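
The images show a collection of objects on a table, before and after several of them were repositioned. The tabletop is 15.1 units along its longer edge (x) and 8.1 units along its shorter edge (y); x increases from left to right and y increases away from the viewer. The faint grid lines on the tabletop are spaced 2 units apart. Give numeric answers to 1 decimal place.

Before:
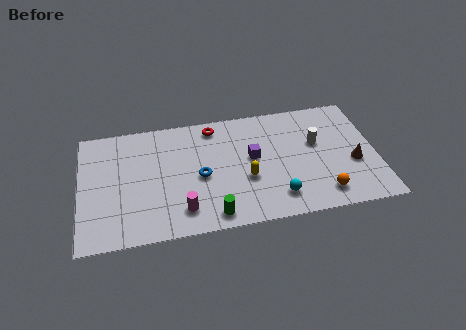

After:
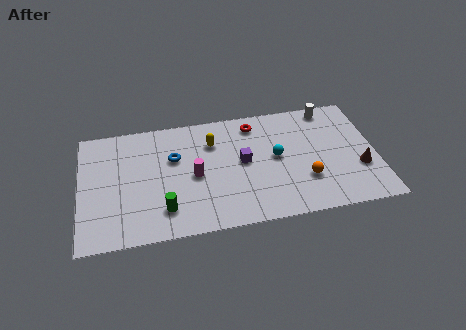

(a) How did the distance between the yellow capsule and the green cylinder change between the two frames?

+2.1

They were about 2.8 units apart before and 4.9 after — 2.1 units further apart.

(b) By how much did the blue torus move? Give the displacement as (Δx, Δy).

(-1.3, 1.5)

From the two frames, the blue torus sits at roughly (6.1, 3.7) before and (4.8, 5.2) after.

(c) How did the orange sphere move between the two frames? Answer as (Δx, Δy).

(-0.8, 1.1)

The orange sphere was at about (12.2, 1.4) and moved to about (11.4, 2.5).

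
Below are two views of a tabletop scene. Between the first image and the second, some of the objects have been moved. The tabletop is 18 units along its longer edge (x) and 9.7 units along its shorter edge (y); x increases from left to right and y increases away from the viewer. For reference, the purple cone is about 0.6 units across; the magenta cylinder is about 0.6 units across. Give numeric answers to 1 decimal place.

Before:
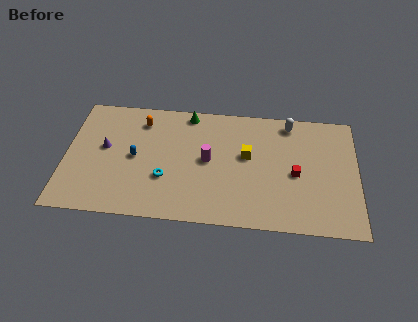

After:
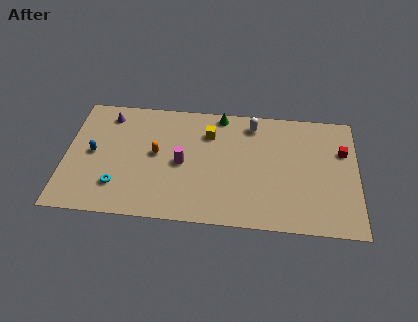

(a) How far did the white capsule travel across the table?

2.3

From (13.8, 8.5) to (11.5, 8.2), the white capsule covered √(2.3² + 0.3²) ≈ 2.3 units.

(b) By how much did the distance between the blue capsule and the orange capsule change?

+0.9

They were about 3.0 units apart before and 3.9 after — 0.9 units further apart.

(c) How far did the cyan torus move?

3.0

The cyan torus moved from about (6.2, 3.3) to (3.3, 2.4), a distance of √(2.9² + 0.9²) ≈ 3.0.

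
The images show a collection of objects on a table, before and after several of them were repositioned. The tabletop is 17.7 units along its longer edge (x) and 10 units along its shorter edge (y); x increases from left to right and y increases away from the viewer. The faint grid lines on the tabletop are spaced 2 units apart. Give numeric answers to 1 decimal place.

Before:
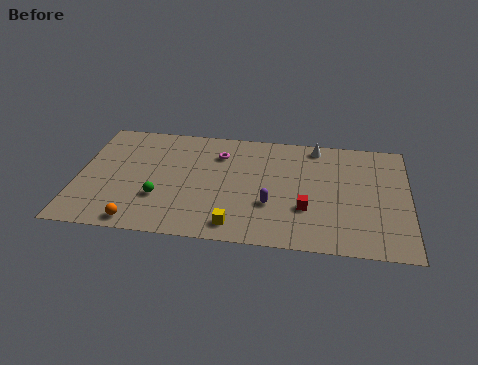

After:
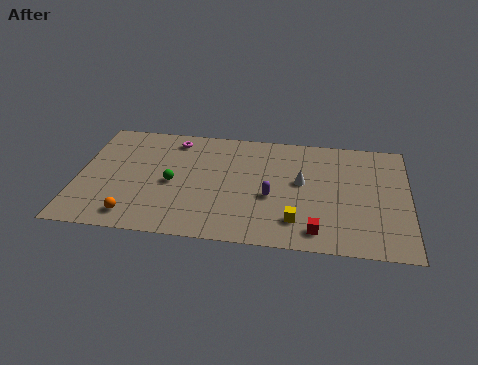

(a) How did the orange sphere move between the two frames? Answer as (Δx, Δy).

(-0.3, 0.5)

From the two frames, the orange sphere sits at roughly (3.5, 1.0) before and (3.2, 1.5) after.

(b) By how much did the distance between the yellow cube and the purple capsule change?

-0.3

They were about 2.7 units apart before and 2.4 after — 0.3 units closer together.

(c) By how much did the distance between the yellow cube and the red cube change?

-2.9

The distance was about 4.2 in the first image and 1.3 in the second, so they moved 2.9 units closer together.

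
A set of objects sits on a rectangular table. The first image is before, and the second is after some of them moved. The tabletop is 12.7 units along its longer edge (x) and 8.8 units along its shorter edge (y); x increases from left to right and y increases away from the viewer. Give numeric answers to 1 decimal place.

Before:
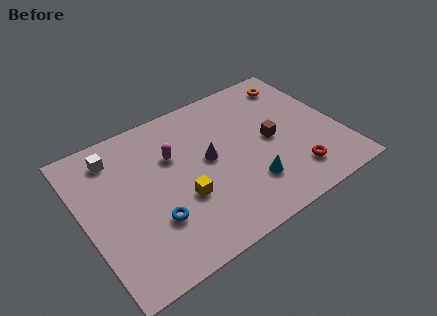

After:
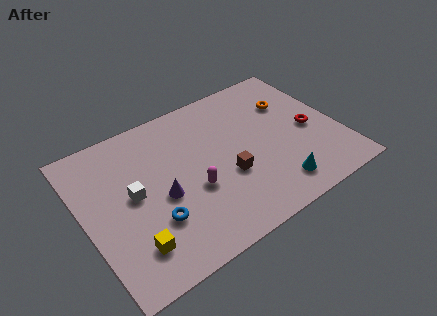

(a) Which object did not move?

the blue torus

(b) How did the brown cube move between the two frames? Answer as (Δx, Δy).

(-2.4, -1.0)

From the two frames, the brown cube sits at roughly (9.3, 4.3) before and (6.9, 3.3) after.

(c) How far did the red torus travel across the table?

2.6

From (10.0, 1.8) to (11.3, 4.0), the red torus covered √(1.3² + 2.2²) ≈ 2.6 units.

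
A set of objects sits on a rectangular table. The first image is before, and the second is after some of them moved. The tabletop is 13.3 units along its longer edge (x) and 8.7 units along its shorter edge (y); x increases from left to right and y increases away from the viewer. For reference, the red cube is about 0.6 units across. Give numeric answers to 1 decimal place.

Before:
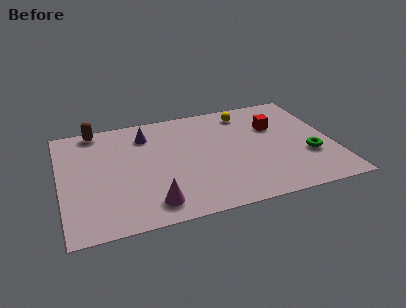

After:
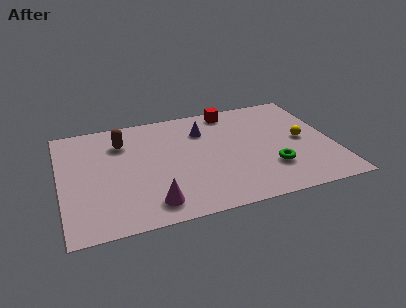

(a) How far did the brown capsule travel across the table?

1.8

The brown capsule moved from about (1.9, 7.9) to (3.1, 6.5), a distance of √(1.2² + 1.4²) ≈ 1.8.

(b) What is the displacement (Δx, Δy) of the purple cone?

(2.8, -0.4)

The purple cone started near (4.3, 6.8) and ended near (7.1, 6.4).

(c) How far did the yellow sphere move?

3.9

The yellow sphere moved from about (9.3, 7.3) to (11.8, 4.3), a distance of √(2.5² + 3.0²) ≈ 3.9.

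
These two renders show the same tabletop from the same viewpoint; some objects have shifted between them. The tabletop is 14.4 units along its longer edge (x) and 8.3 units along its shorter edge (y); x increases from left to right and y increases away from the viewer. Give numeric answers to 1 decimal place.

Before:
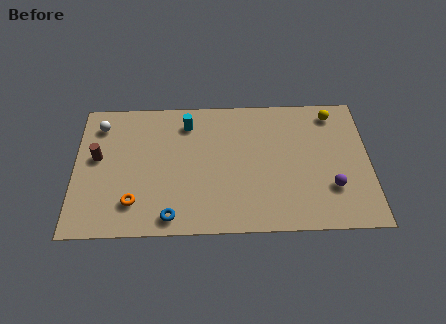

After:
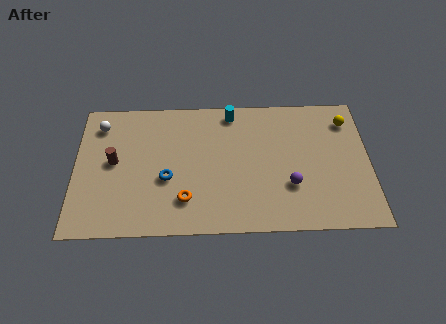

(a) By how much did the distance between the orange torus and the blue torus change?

-0.4

They were about 2.0 units apart before and 1.6 after — 0.4 units closer together.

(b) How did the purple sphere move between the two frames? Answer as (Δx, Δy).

(-2.0, 0.2)

The purple sphere started near (12.5, 2.5) and ended near (10.5, 2.7).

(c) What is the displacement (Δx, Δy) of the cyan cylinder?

(2.2, 0.6)

The cyan cylinder was at about (5.5, 6.7) and moved to about (7.7, 7.3).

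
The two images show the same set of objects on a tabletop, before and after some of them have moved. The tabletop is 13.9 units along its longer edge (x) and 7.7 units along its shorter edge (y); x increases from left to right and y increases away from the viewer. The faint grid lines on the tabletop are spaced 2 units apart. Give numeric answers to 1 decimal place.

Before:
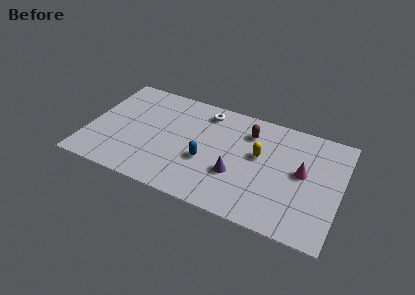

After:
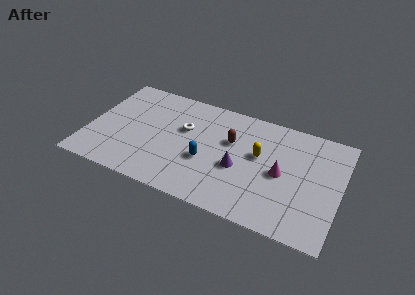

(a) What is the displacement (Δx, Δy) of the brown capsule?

(-0.9, -1.0)

The brown capsule started near (8.7, 5.9) and ended near (7.8, 4.9).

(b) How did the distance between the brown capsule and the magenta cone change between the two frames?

-0.4

The distance was about 3.5 in the first image and 3.1 in the second, so they moved 0.4 units closer together.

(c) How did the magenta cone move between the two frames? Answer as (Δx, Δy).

(-1.1, -0.5)

The magenta cone started near (11.8, 4.2) and ended near (10.7, 3.7).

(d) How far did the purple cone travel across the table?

0.5

The purple cone moved from about (8.3, 2.7) to (8.4, 3.2), a distance of √(0.1² + 0.5²) ≈ 0.5.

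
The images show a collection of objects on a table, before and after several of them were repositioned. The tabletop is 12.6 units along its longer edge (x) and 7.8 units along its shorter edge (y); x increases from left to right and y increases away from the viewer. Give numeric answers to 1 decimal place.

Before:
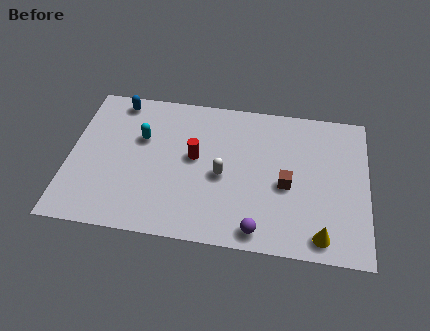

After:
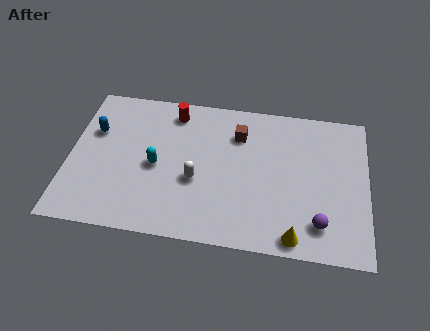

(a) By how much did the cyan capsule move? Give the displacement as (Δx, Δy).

(0.7, -1.4)

From the two frames, the cyan capsule sits at roughly (3.0, 5.0) before and (3.7, 3.6) after.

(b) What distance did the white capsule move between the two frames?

1.2

From (6.5, 3.5) to (5.4, 3.1), the white capsule covered √(1.1² + 0.4²) ≈ 1.2 units.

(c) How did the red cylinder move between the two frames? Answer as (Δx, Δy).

(-1.0, 2.3)

The red cylinder was at about (5.3, 4.3) and moved to about (4.3, 6.6).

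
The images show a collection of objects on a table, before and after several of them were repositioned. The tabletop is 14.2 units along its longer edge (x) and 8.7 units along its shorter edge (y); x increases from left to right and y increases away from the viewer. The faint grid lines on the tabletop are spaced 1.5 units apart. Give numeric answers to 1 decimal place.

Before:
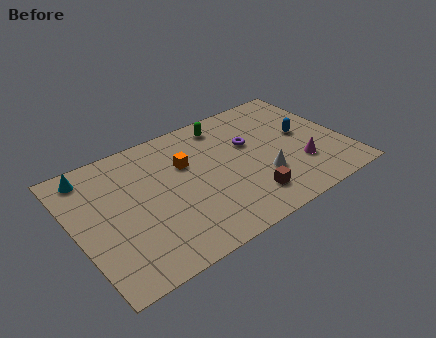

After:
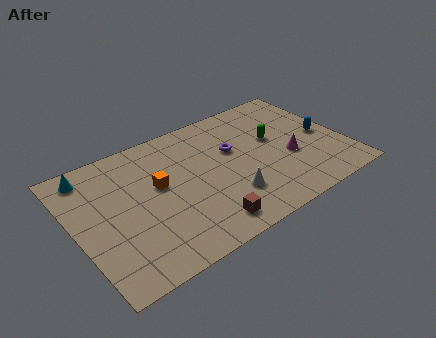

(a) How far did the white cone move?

1.9

The white cone was near (9.6, 2.8) before and (7.7, 2.4) after, so it travelled √(1.9² + 0.4²) ≈ 1.9 units.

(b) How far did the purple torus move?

0.9

The purple torus moved from about (9.4, 5.4) to (8.5, 5.4), a distance of √(0.9² + 0.0²) ≈ 0.9.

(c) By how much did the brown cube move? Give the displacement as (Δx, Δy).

(-2.4, -0.5)

The brown cube started near (8.6, 1.8) and ended near (6.2, 1.3).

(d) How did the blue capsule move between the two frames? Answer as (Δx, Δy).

(1.0, -0.6)

From the two frames, the blue capsule sits at roughly (12.2, 4.7) before and (13.2, 4.1) after.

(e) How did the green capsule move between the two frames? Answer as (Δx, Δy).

(2.3, -2.3)

From the two frames, the green capsule sits at roughly (8.4, 7.4) before and (10.7, 5.1) after.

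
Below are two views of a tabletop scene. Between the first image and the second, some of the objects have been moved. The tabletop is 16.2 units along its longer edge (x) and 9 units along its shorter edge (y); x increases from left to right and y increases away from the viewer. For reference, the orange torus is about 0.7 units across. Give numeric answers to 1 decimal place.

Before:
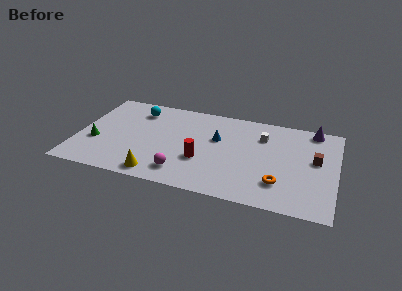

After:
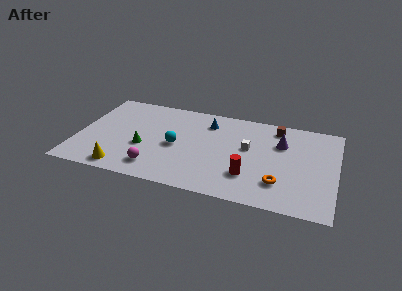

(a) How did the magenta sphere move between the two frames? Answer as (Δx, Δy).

(-1.7, 0.0)

From the two frames, the magenta sphere sits at roughly (6.8, 1.7) before and (5.1, 1.7) after.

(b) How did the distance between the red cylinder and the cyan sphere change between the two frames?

-0.9

The distance was about 5.9 in the first image and 5.0 in the second, so they moved 0.9 units closer together.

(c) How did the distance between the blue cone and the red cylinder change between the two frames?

+2.9

The distance was about 2.5 in the first image and 5.4 in the second, so they moved 2.9 units further apart.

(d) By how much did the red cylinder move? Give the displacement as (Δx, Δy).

(3.0, -0.7)

From the two frames, the red cylinder sits at roughly (7.9, 3.2) before and (10.9, 2.5) after.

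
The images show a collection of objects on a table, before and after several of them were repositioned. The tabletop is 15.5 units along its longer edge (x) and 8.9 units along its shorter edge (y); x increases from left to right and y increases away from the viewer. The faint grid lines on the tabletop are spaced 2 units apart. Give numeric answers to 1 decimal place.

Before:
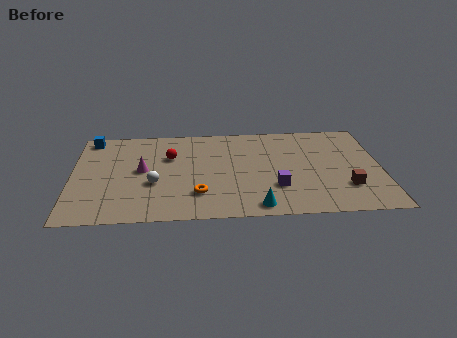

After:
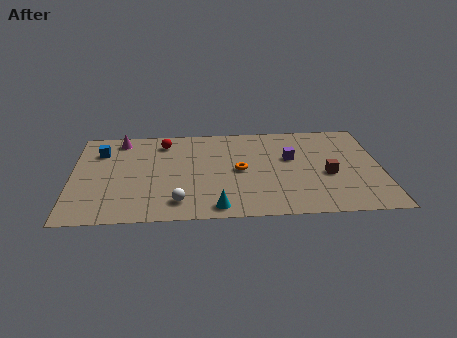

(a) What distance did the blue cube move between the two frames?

1.4

The blue cube moved from about (0.9, 7.9) to (1.4, 6.6), a distance of √(0.5² + 1.3²) ≈ 1.4.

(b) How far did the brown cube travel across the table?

1.5

The brown cube moved from about (13.7, 2.5) to (12.8, 3.7), a distance of √(0.9² + 1.2²) ≈ 1.5.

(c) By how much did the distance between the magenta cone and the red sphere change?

+0.4

They were about 1.8 units apart before and 2.2 after — 0.4 units further apart.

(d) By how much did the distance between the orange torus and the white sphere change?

+1.7

They were about 2.5 units apart before and 4.2 after — 1.7 units further apart.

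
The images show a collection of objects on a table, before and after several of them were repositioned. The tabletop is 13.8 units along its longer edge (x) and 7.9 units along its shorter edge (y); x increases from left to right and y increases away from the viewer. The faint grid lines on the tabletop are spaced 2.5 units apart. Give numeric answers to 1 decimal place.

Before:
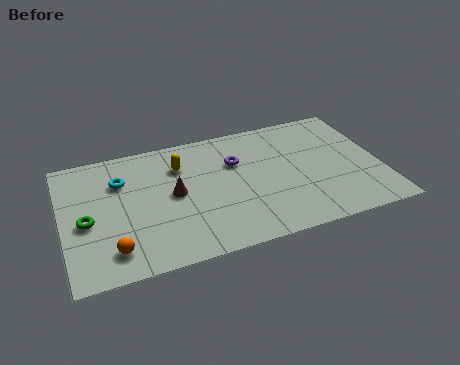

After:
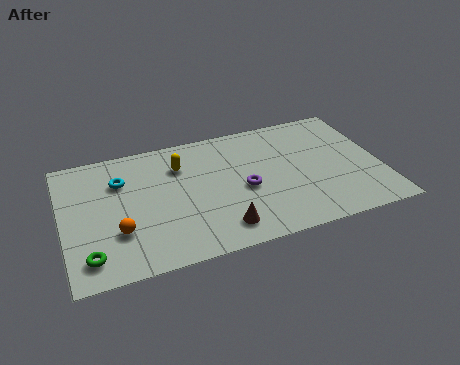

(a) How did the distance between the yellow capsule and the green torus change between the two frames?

+1.3

The distance was about 4.8 in the first image and 6.1 in the second, so they moved 1.3 units further apart.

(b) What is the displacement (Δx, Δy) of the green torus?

(0.0, -2.1)

From the two frames, the green torus sits at roughly (1.0, 3.5) before and (1.0, 1.4) after.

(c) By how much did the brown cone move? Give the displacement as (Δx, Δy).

(1.8, -2.7)

The brown cone started near (4.8, 4.1) and ended near (6.6, 1.4).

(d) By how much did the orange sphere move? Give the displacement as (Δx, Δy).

(0.3, 1.0)

The orange sphere was at about (2.0, 1.5) and moved to about (2.3, 2.5).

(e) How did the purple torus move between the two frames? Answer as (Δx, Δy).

(0.2, -1.8)

The purple torus started near (7.6, 5.3) and ended near (7.8, 3.5).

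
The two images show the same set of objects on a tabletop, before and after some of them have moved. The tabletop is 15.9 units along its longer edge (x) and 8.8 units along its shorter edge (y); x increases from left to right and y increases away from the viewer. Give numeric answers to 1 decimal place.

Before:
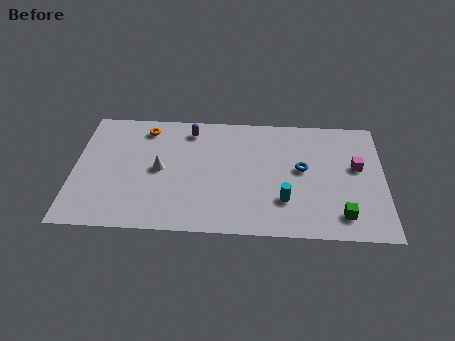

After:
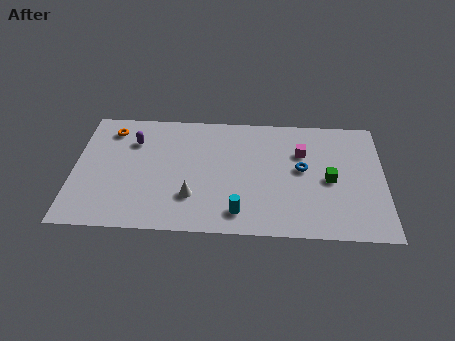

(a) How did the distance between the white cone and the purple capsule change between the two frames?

+1.6

They were about 3.4 units apart before and 5.0 after — 1.6 units further apart.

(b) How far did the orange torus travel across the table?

1.8

The orange torus was near (3.6, 7.4) before and (1.8, 7.2) after, so it travelled √(1.8² + 0.2²) ≈ 1.8 units.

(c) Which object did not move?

the blue torus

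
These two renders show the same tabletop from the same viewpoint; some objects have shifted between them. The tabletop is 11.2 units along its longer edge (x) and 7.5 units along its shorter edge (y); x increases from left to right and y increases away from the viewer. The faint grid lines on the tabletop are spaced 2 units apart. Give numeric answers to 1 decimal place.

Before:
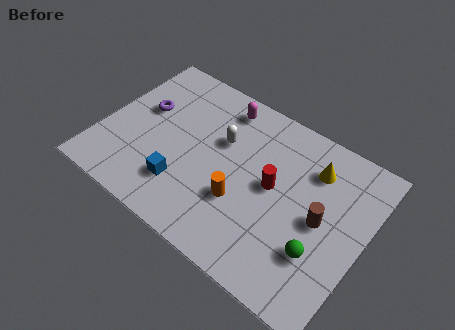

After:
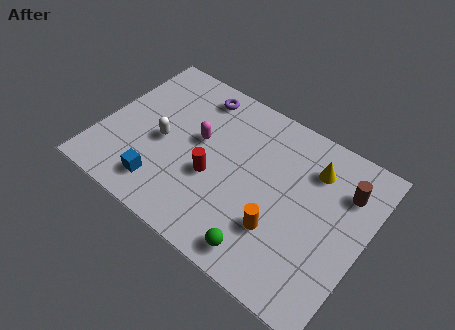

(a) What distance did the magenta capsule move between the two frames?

2.2

From (4.6, 6.4) to (4.0, 4.3), the magenta capsule covered √(0.6² + 2.1²) ≈ 2.2 units.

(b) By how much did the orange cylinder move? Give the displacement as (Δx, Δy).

(1.7, -0.3)

The orange cylinder started near (6.2, 2.6) and ended near (7.9, 2.3).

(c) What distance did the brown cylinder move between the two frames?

1.9

From (9.4, 3.7) to (10.1, 5.5), the brown cylinder covered √(0.7² + 1.8²) ≈ 1.9 units.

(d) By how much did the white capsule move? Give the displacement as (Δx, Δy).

(-2.3, -1.4)

The white capsule started near (4.9, 4.8) and ended near (2.6, 3.4).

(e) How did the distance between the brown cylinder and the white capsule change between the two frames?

+3.2

The distance was about 4.6 in the first image and 7.8 in the second, so they moved 3.2 units further apart.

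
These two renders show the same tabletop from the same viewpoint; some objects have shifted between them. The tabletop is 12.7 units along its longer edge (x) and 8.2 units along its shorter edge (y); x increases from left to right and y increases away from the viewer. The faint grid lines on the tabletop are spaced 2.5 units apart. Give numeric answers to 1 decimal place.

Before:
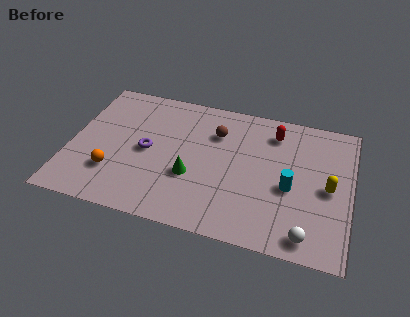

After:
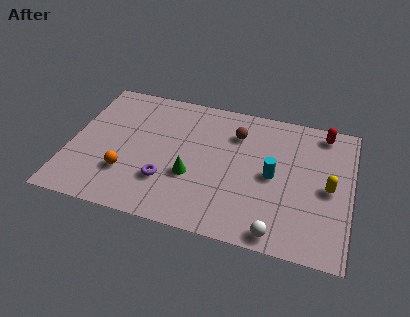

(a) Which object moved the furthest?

the red capsule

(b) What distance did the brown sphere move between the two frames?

0.9

The brown sphere was near (6.5, 5.9) before and (7.4, 6.1) after, so it travelled √(0.9² + 0.2²) ≈ 0.9 units.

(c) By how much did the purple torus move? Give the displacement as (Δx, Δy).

(1.0, -1.6)

From the two frames, the purple torus sits at roughly (3.5, 4.0) before and (4.5, 2.4) after.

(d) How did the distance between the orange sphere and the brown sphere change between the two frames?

+0.3

Before: roughly 5.7 units apart; after: 6.0. That's 0.3 units further apart.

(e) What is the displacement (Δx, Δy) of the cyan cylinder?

(-0.8, 0.5)

The cyan cylinder was at about (10.0, 3.5) and moved to about (9.2, 4.0).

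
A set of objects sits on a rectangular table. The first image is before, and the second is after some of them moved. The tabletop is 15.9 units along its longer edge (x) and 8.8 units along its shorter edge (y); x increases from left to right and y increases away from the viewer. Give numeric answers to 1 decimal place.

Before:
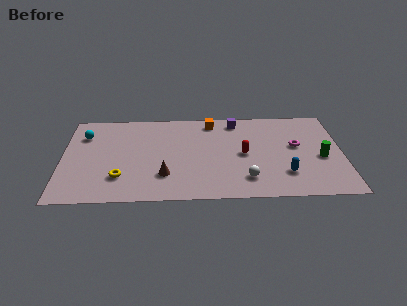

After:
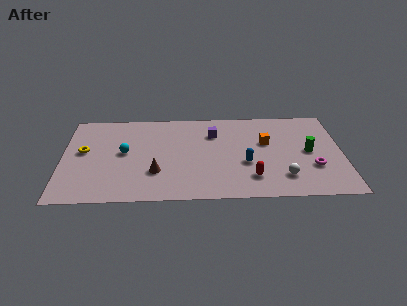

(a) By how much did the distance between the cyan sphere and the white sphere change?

-0.9

The distance was about 10.3 in the first image and 9.4 in the second, so they moved 0.9 units closer together.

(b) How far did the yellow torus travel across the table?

3.3

The yellow torus was near (3.3, 2.3) before and (1.2, 4.9) after, so it travelled √(2.1² + 2.6²) ≈ 3.3 units.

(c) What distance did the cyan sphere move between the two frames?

2.9

From (1.2, 6.5) to (3.5, 4.7), the cyan sphere covered √(2.3² + 1.8²) ≈ 2.9 units.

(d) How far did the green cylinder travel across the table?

0.9

The green cylinder moved from about (14.7, 3.8) to (14.0, 4.4), a distance of √(0.7² + 0.6²) ≈ 0.9.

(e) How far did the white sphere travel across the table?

2.1

The white sphere was near (10.4, 1.9) before and (12.5, 2.0) after, so it travelled √(2.1² + 0.1²) ≈ 2.1 units.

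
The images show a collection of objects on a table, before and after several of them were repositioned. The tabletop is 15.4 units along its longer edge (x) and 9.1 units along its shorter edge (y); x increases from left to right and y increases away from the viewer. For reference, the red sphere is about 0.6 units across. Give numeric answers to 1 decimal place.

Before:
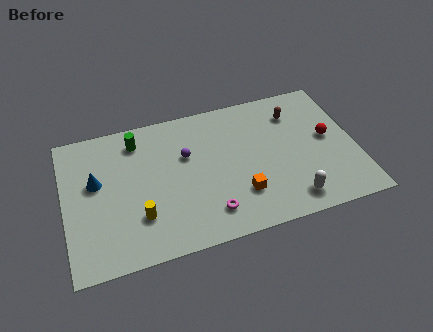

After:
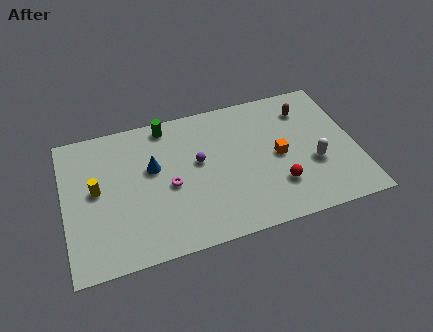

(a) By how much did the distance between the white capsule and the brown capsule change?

-1.9

Before: roughly 5.6 units apart; after: 3.7. That's 1.9 units closer together.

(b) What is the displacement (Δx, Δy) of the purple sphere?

(0.6, -0.6)

The purple sphere started near (6.5, 5.8) and ended near (7.1, 5.2).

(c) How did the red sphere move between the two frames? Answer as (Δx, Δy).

(-2.9, -2.4)

The red sphere started near (14.0, 4.9) and ended near (11.1, 2.5).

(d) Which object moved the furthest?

the red sphere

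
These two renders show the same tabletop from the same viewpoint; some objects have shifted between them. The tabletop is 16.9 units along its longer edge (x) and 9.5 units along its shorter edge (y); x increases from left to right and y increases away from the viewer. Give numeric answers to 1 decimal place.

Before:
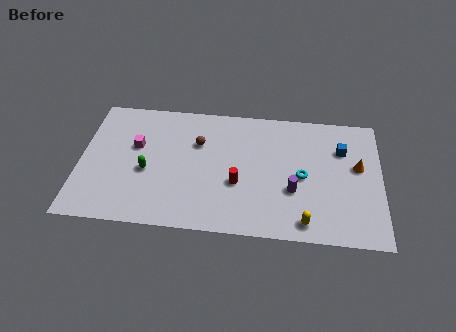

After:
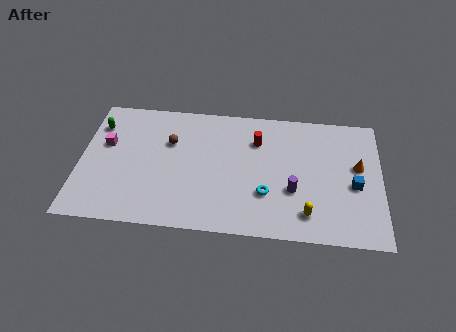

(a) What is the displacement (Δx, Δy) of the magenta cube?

(-1.7, 0.0)

The magenta cube was at about (3.1, 5.8) and moved to about (1.4, 5.8).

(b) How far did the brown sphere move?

1.6

The brown sphere moved from about (6.6, 6.4) to (5.0, 6.3), a distance of √(1.6² + 0.1²) ≈ 1.6.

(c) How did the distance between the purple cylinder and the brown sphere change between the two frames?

+1.4

The distance was about 6.2 in the first image and 7.6 in the second, so they moved 1.4 units further apart.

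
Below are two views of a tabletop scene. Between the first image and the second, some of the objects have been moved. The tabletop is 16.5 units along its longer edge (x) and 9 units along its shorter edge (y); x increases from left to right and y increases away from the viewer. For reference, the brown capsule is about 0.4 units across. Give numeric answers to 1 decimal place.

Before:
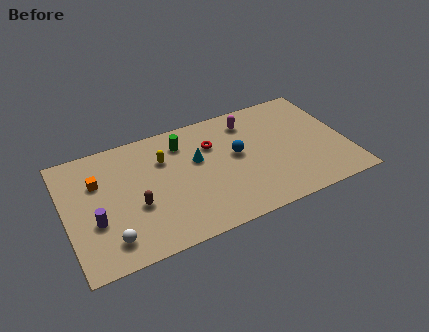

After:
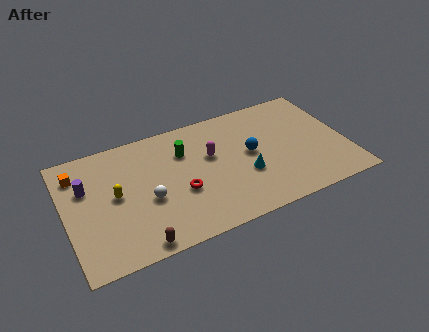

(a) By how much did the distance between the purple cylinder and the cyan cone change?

+2.9

The distance was about 6.6 in the first image and 9.5 in the second, so they moved 2.9 units further apart.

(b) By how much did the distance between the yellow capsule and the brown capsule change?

+0.6

They were about 3.4 units apart before and 4.0 after — 0.6 units further apart.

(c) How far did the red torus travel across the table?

3.6

The red torus was near (8.8, 6.3) before and (6.6, 3.5) after, so it travelled √(2.2² + 2.8²) ≈ 3.6 units.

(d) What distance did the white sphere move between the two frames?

3.1

The white sphere was near (2.3, 1.7) before and (4.7, 3.7) after, so it travelled √(2.4² + 2.0²) ≈ 3.1 units.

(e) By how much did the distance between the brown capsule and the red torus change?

-1.7

Before: roughly 5.6 units apart; after: 3.9. That's 1.7 units closer together.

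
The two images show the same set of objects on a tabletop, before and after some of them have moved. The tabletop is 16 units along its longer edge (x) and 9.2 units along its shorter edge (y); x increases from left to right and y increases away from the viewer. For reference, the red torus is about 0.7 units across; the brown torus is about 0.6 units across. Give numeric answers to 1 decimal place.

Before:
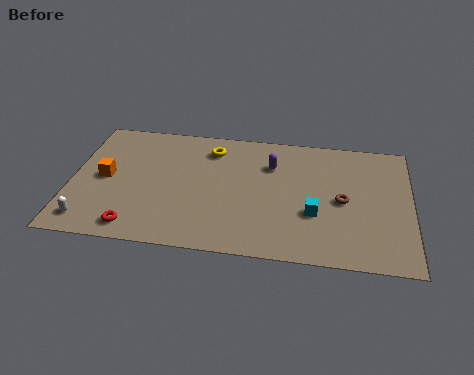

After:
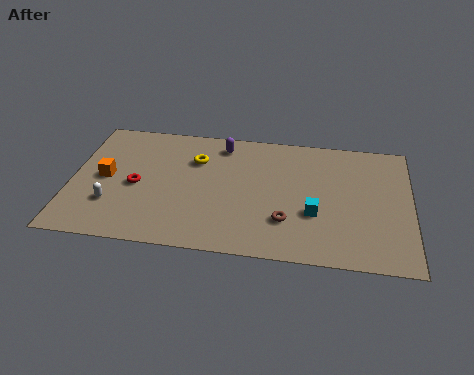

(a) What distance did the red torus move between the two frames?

3.0

The red torus moved from about (3.2, 1.2) to (3.1, 4.2), a distance of √(0.1² + 3.0²) ≈ 3.0.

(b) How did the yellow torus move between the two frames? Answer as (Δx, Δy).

(-0.7, -0.9)

The yellow torus was at about (6.5, 7.4) and moved to about (5.8, 6.5).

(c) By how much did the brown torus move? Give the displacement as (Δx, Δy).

(-2.6, -1.8)

The brown torus started near (12.8, 4.4) and ended near (10.2, 2.6).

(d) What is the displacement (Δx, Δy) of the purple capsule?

(-2.4, 1.2)

From the two frames, the purple capsule sits at roughly (9.4, 6.6) before and (7.0, 7.8) after.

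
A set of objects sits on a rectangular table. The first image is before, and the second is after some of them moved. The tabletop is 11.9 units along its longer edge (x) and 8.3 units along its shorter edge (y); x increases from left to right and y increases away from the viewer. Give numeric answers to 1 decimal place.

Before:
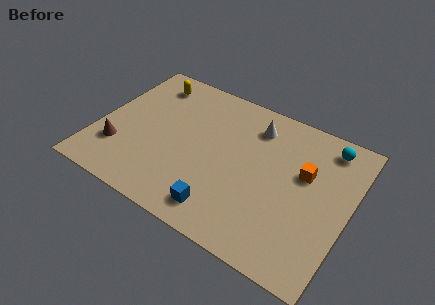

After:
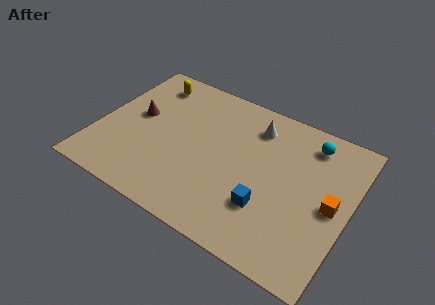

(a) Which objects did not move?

the white cone and the yellow capsule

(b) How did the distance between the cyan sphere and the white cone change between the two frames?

-0.8

The distance was about 3.4 in the first image and 2.6 in the second, so they moved 0.8 units closer together.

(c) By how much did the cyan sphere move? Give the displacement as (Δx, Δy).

(-0.8, -0.2)

From the two frames, the cyan sphere sits at roughly (10.5, 7.1) before and (9.7, 6.9) after.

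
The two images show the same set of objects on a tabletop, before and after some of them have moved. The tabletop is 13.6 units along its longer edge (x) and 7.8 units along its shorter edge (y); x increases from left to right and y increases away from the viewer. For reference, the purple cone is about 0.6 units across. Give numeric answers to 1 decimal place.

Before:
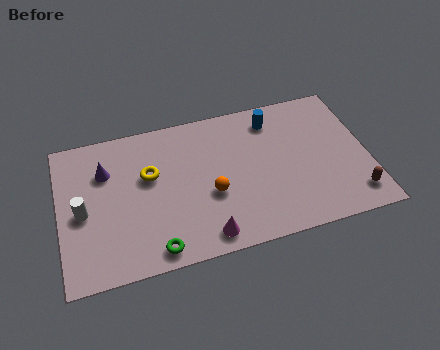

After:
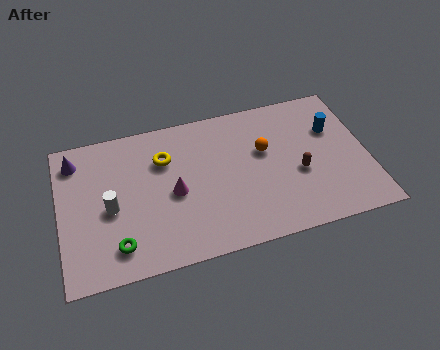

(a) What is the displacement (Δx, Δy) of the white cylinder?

(1.2, -0.1)

The white cylinder was at about (1.0, 3.6) and moved to about (2.2, 3.5).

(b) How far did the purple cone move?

1.6

From (2.1, 5.5) to (0.8, 6.4), the purple cone covered √(1.3² + 0.9²) ≈ 1.6 units.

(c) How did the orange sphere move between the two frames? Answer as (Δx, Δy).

(2.5, 1.7)

From the two frames, the orange sphere sits at roughly (6.6, 3.1) before and (9.1, 4.8) after.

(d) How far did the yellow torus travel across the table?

1.0

The yellow torus was near (4.0, 4.8) before and (4.7, 5.5) after, so it travelled √(0.7² + 0.7²) ≈ 1.0 units.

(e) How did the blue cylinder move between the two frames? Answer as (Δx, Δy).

(2.6, -1.2)

From the two frames, the blue cylinder sits at roughly (9.6, 6.4) before and (12.2, 5.2) after.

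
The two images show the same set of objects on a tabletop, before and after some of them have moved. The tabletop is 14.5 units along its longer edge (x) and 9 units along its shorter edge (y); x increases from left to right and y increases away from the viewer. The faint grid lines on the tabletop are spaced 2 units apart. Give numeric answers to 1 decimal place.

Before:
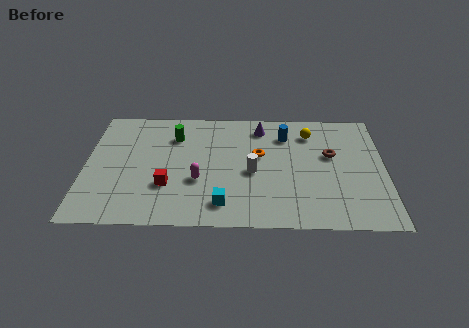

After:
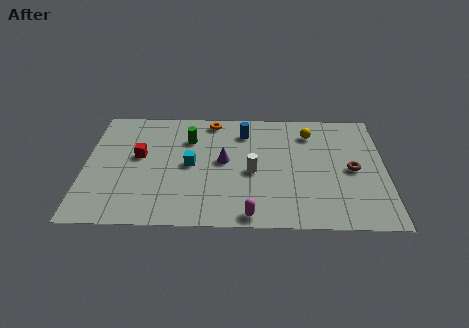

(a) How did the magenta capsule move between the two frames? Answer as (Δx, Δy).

(2.5, -2.5)

The magenta capsule was at about (5.5, 3.3) and moved to about (8.0, 0.8).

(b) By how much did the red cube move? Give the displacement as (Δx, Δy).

(-1.4, 2.2)

From the two frames, the red cube sits at roughly (4.0, 2.9) before and (2.6, 5.1) after.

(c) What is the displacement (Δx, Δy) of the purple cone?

(-1.8, -2.7)

From the two frames, the purple cone sits at roughly (8.5, 7.5) before and (6.7, 4.8) after.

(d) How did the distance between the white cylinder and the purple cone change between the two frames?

-1.9

The distance was about 3.5 in the first image and 1.6 in the second, so they moved 1.9 units closer together.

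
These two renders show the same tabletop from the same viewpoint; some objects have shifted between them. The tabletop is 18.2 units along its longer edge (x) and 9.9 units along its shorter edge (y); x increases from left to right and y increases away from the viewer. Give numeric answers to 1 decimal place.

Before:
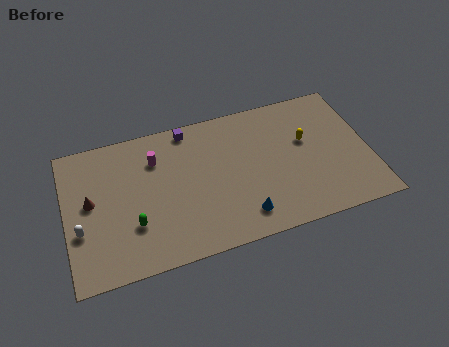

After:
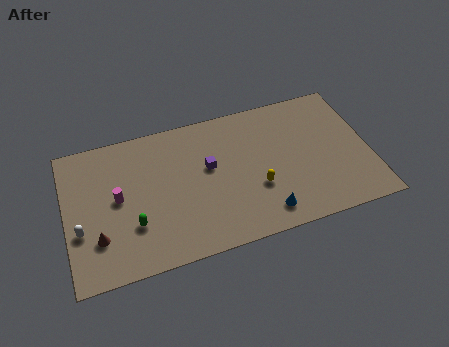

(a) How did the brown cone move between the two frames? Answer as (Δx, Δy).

(0.3, -2.6)

The brown cone started near (1.5, 5.4) and ended near (1.8, 2.8).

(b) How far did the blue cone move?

1.3

From (10.3, 1.8) to (11.6, 1.6), the blue cone covered √(1.3² + 0.2²) ≈ 1.3 units.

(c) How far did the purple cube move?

3.3

The purple cube moved from about (7.6, 8.9) to (8.6, 5.8), a distance of √(1.0² + 3.1²) ≈ 3.3.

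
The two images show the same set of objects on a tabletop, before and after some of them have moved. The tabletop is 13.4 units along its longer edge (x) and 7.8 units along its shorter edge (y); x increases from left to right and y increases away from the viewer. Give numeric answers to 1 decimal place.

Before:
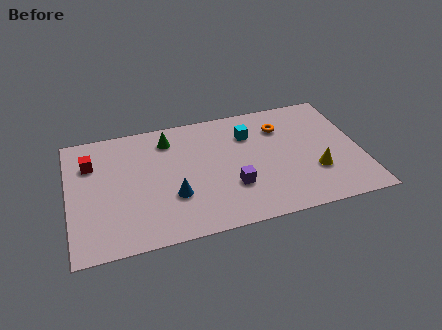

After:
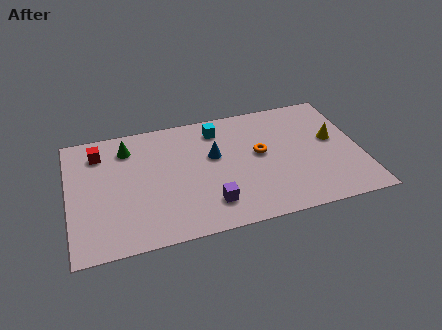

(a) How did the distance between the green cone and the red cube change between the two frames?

-2.4

They were about 3.7 units apart before and 1.3 after — 2.4 units closer together.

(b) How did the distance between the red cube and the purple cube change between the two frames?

-0.4

Before: roughly 7.0 units apart; after: 6.6. That's 0.4 units closer together.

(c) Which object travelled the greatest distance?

the blue cone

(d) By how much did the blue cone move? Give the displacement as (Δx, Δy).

(2.0, 2.1)

From the two frames, the blue cone sits at roughly (4.7, 2.6) before and (6.7, 4.7) after.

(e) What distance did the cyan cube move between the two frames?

1.6

The cyan cube moved from about (8.4, 5.7) to (7.0, 6.4), a distance of √(1.4² + 0.7²) ≈ 1.6.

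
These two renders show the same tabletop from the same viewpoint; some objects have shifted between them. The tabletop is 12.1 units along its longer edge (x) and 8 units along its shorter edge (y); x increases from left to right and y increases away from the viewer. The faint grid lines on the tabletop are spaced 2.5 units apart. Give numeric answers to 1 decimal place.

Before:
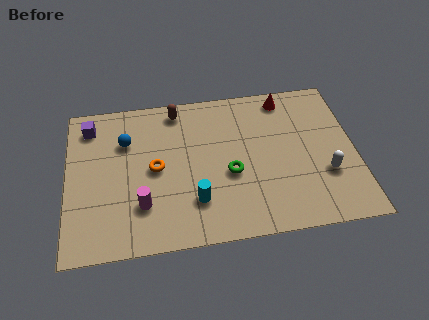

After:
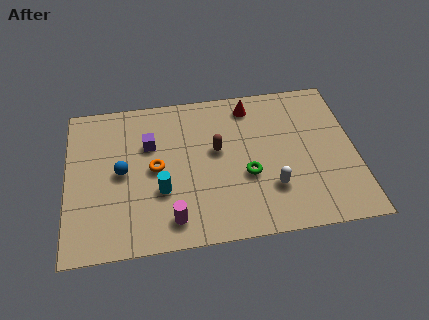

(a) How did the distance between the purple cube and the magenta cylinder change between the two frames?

-0.8

The distance was about 4.9 in the first image and 4.1 in the second, so they moved 0.8 units closer together.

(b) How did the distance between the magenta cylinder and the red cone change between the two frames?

-1.3

They were about 7.8 units apart before and 6.5 after — 1.3 units closer together.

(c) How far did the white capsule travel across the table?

2.3

From (10.8, 2.7) to (8.5, 2.3), the white capsule covered √(2.3² + 0.4²) ≈ 2.3 units.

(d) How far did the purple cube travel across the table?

2.8

The purple cube was near (1.0, 6.6) before and (3.5, 5.3) after, so it travelled √(2.5² + 1.3²) ≈ 2.8 units.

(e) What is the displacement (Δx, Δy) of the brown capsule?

(1.6, -2.4)

The brown capsule was at about (4.7, 7.0) and moved to about (6.3, 4.6).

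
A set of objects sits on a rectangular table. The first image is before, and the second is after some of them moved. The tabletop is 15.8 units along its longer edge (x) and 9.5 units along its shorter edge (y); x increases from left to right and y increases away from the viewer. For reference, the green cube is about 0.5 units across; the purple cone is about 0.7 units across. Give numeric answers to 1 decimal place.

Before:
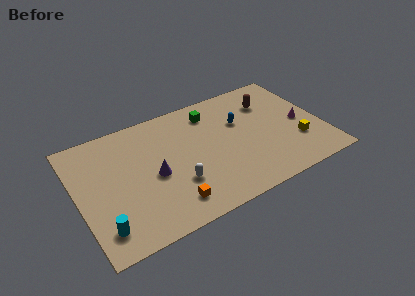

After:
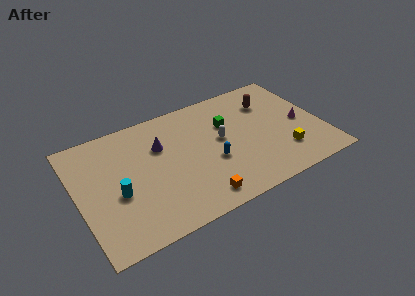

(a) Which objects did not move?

the magenta cone and the brown capsule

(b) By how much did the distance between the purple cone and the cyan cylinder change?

-0.4

The distance was about 4.4 in the first image and 4.0 in the second, so they moved 0.4 units closer together.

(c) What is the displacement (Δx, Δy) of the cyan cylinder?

(1.2, 2.1)

The cyan cylinder started near (1.2, 1.8) and ended near (2.4, 3.9).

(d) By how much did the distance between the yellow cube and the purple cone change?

-0.8

Before: roughly 9.3 units apart; after: 8.5. That's 0.8 units closer together.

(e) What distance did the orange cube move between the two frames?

1.7

The orange cube was near (5.5, 1.7) before and (7.2, 1.3) after, so it travelled √(1.7² + 0.4²) ≈ 1.7 units.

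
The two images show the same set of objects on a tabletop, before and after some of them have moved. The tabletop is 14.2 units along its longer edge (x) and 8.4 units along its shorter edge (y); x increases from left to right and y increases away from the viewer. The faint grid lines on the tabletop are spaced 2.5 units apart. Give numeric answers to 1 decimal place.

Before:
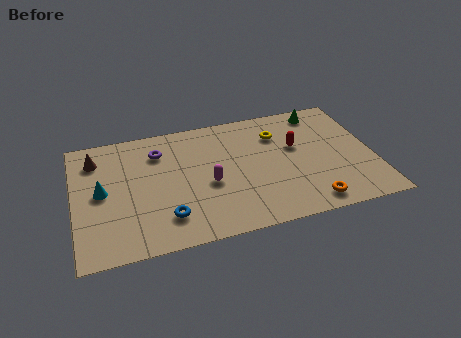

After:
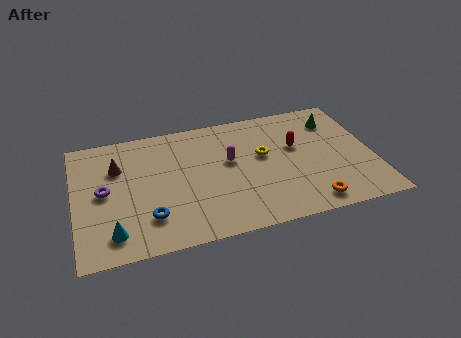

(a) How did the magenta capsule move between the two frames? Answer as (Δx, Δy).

(1.1, 1.3)

The magenta capsule was at about (6.3, 3.6) and moved to about (7.4, 4.9).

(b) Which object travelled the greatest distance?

the purple torus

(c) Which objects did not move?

the red capsule and the orange torus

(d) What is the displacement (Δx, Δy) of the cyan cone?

(0.4, -2.8)

The cyan cone started near (1.3, 4.3) and ended near (1.7, 1.5).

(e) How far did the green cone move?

1.0

From (12.0, 7.3) to (12.6, 6.5), the green cone covered √(0.6² + 0.8²) ≈ 1.0 units.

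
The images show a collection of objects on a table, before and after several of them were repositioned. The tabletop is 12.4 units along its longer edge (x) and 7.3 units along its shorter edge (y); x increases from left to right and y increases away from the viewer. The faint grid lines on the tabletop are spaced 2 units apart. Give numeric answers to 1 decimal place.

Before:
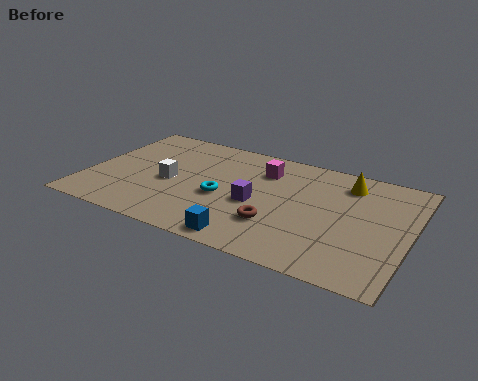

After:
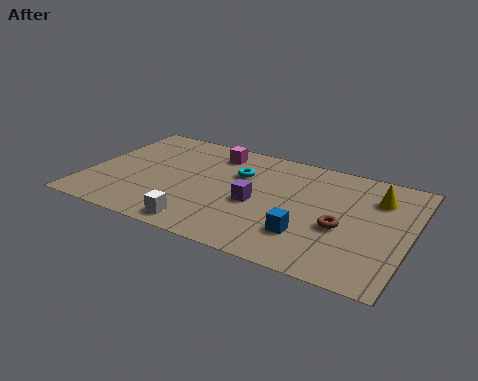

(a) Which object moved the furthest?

the white cube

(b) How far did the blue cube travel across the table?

2.4

The blue cube moved from about (6.6, 0.8) to (8.7, 2.0), a distance of √(2.1² + 1.2²) ≈ 2.4.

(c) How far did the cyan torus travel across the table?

1.8

The cyan torus was near (5.3, 3.1) before and (5.7, 4.9) after, so it travelled √(0.4² + 1.8²) ≈ 1.8 units.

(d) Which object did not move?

the purple cube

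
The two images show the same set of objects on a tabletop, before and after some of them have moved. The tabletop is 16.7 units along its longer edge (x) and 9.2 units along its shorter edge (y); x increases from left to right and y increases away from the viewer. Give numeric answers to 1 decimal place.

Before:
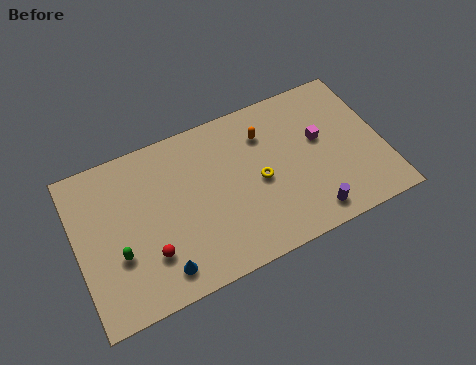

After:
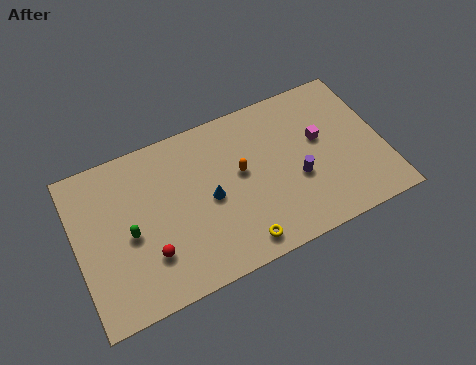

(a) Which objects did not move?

the red sphere and the magenta cube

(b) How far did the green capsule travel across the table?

1.1

The green capsule was near (2.1, 3.3) before and (2.8, 4.2) after, so it travelled √(0.7² + 0.9²) ≈ 1.1 units.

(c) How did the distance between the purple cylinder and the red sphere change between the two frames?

-0.4

They were about 8.7 units apart before and 8.3 after — 0.4 units closer together.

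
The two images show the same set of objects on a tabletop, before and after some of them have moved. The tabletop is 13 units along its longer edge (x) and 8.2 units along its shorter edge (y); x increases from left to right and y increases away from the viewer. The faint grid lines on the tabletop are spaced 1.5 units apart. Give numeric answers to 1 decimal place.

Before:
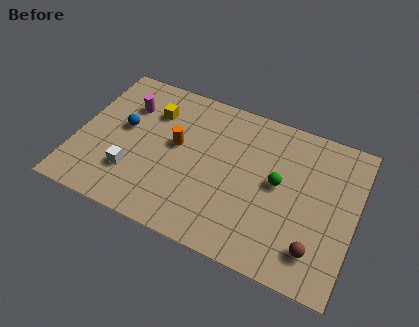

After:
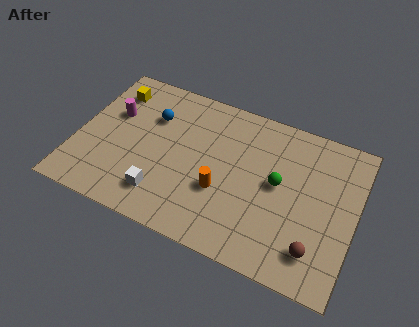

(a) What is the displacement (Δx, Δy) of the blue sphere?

(1.2, 1.1)

From the two frames, the blue sphere sits at roughly (2.1, 4.6) before and (3.3, 5.7) after.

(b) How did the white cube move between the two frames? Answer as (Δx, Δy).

(1.5, -0.6)

From the two frames, the white cube sits at roughly (2.8, 2.3) before and (4.3, 1.7) after.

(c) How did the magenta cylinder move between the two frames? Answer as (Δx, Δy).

(-0.6, -0.7)

The magenta cylinder started near (2.1, 5.9) and ended near (1.5, 5.2).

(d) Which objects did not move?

the green sphere and the brown sphere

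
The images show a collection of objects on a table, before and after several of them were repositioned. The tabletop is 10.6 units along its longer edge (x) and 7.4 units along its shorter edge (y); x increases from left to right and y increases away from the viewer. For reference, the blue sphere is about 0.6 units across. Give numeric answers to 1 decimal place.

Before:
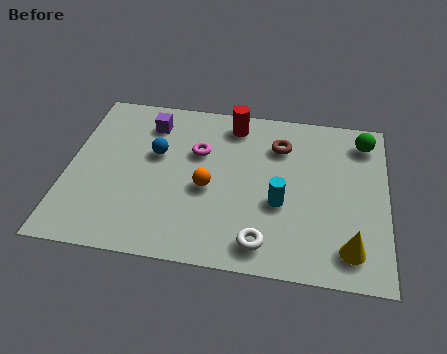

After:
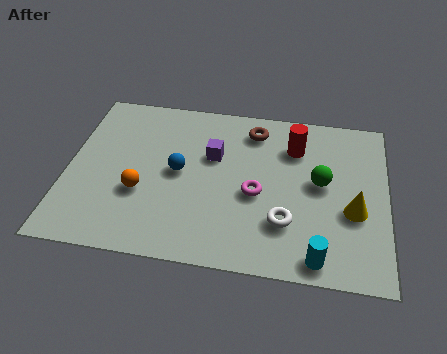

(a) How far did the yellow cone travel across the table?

1.6

The yellow cone moved from about (9.4, 1.3) to (9.5, 2.9), a distance of √(0.1² + 1.6²) ≈ 1.6.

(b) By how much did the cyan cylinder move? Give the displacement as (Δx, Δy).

(1.3, -2.1)

From the two frames, the cyan cylinder sits at roughly (7.1, 2.9) before and (8.4, 0.8) after.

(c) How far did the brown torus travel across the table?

1.1

From (7.0, 5.5) to (6.1, 6.1), the brown torus covered √(0.9² + 0.6²) ≈ 1.1 units.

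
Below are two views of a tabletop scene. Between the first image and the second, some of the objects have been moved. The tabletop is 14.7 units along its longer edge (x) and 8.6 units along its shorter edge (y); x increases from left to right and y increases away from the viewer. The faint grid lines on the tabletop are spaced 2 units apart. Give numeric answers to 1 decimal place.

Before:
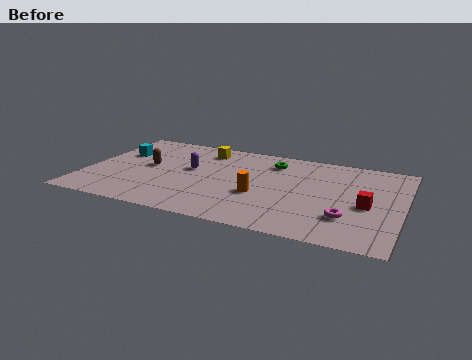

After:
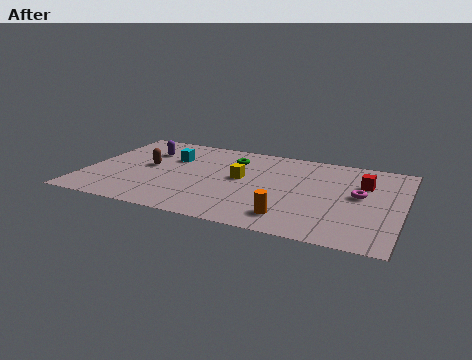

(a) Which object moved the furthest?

the yellow cube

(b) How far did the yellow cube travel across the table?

3.1

The yellow cube was near (5.2, 7.1) before and (7.2, 4.7) after, so it travelled √(2.0² + 2.4²) ≈ 3.1 units.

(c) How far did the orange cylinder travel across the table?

2.3

The orange cylinder moved from about (8.2, 3.3) to (9.8, 1.6), a distance of √(1.6² + 1.7²) ≈ 2.3.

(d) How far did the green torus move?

1.9

The green torus moved from about (8.5, 6.8) to (6.6, 6.5), a distance of √(1.9² + 0.3²) ≈ 1.9.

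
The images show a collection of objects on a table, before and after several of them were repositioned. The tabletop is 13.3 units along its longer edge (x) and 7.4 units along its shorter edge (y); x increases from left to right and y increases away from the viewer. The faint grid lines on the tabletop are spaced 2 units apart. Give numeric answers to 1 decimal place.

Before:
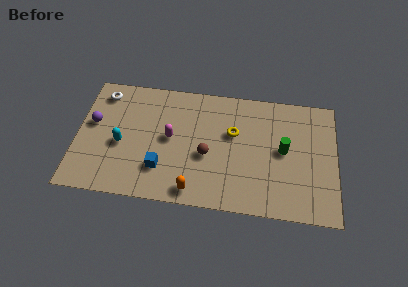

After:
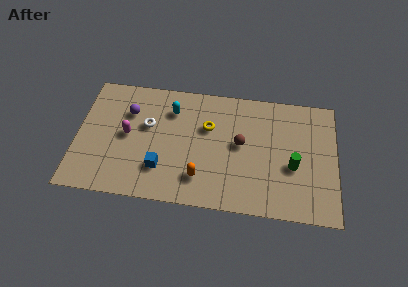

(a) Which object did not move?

the blue cube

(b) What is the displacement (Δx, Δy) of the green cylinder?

(0.5, -0.9)

The green cylinder started near (10.6, 3.9) and ended near (11.1, 3.0).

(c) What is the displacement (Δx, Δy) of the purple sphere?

(1.8, 0.9)

The purple sphere started near (0.8, 4.3) and ended near (2.6, 5.2).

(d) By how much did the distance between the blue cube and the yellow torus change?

-0.8

They were about 4.4 units apart before and 3.6 after — 0.8 units closer together.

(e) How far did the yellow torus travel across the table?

1.3

The yellow torus moved from about (8.0, 4.6) to (6.7, 4.8), a distance of √(1.3² + 0.2²) ≈ 1.3.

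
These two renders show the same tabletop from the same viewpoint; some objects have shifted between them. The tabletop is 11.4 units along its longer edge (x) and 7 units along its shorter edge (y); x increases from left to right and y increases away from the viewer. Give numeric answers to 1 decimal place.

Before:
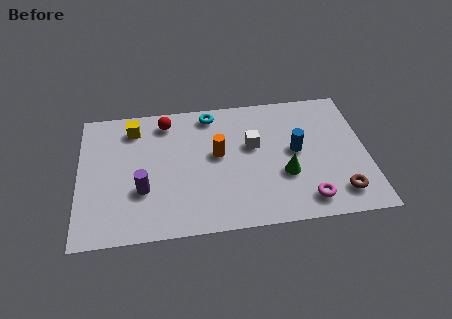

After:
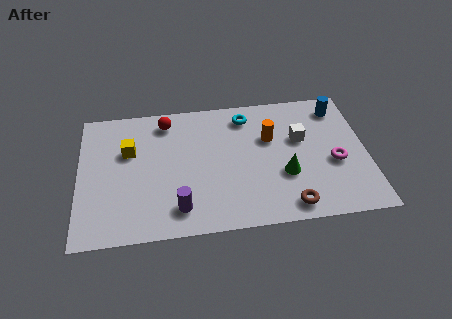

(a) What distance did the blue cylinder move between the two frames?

2.8

The blue cylinder moved from about (8.6, 3.7) to (10.4, 5.8), a distance of √(1.8² + 2.1²) ≈ 2.8.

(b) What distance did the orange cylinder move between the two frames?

2.2

The orange cylinder was near (5.5, 3.9) before and (7.6, 4.5) after, so it travelled √(2.1² + 0.6²) ≈ 2.2 units.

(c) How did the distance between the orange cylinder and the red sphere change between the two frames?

+1.5

They were about 2.8 units apart before and 4.3 after — 1.5 units further apart.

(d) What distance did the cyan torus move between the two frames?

1.4

The cyan torus moved from about (5.3, 6.1) to (6.7, 5.8), a distance of √(1.4² + 0.3²) ≈ 1.4.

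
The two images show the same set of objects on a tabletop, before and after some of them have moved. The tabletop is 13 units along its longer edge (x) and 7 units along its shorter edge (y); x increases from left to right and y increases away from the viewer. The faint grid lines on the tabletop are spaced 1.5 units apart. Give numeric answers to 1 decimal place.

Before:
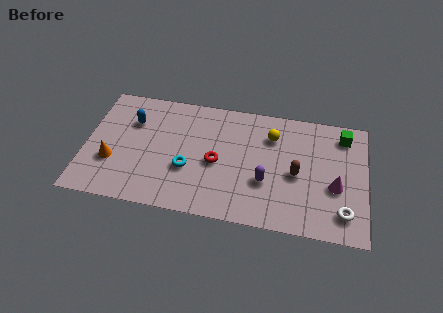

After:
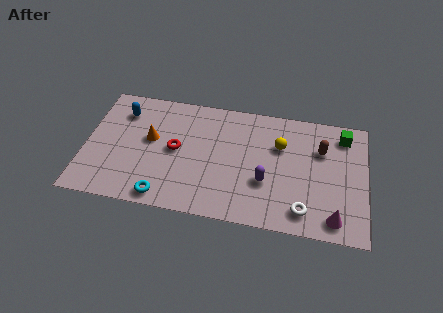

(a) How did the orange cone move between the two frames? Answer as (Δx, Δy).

(1.7, 1.6)

From the two frames, the orange cone sits at roughly (1.3, 2.4) before and (3.0, 4.0) after.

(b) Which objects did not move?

the green cube and the purple capsule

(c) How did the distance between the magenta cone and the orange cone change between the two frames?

-1.2

The distance was about 10.3 in the first image and 9.1 in the second, so they moved 1.2 units closer together.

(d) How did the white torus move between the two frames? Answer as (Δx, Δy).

(-1.8, -0.2)

The white torus started near (12.0, 1.4) and ended near (10.2, 1.2).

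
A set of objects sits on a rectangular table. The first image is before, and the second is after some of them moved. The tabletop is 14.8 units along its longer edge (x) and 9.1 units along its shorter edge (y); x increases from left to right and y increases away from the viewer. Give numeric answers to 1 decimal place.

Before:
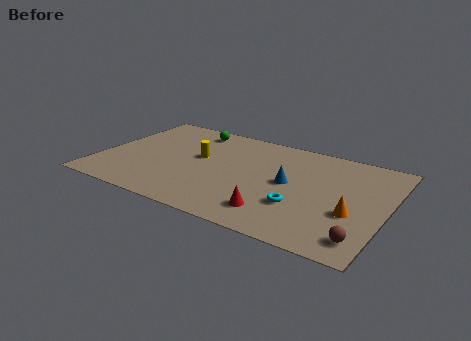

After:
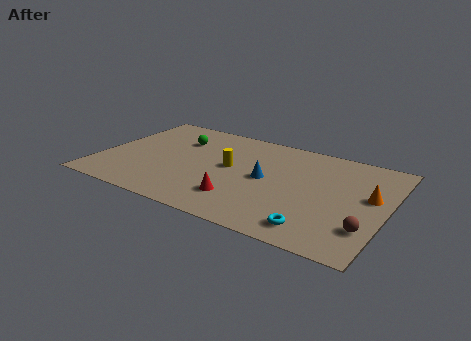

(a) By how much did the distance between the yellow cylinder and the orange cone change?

-1.2

The distance was about 8.4 in the first image and 7.2 in the second, so they moved 1.2 units closer together.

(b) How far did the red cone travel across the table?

1.9

From (9.5, 1.8) to (7.6, 2.2), the red cone covered √(1.9² + 0.4²) ≈ 1.9 units.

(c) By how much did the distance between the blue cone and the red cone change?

-0.3

The distance was about 2.9 in the first image and 2.6 in the second, so they moved 0.3 units closer together.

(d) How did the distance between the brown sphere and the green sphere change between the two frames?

-0.5

They were about 11.6 units apart before and 11.1 after — 0.5 units closer together.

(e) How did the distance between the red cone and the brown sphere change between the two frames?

+2.0

They were about 4.4 units apart before and 6.4 after — 2.0 units further apart.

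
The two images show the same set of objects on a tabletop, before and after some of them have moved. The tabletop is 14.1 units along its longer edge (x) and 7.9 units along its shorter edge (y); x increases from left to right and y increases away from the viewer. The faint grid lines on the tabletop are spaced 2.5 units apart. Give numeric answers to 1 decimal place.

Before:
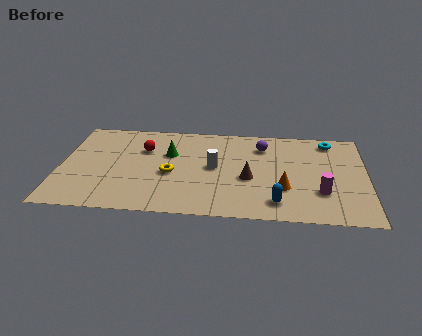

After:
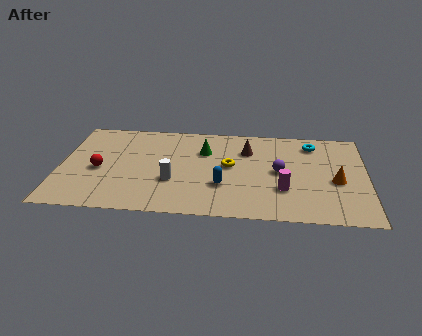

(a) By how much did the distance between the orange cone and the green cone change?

+0.6

Before: roughly 5.9 units apart; after: 6.5. That's 0.6 units further apart.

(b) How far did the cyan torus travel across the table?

0.9

The cyan torus moved from about (12.4, 6.8) to (11.6, 6.5), a distance of √(0.8² + 0.3²) ≈ 0.9.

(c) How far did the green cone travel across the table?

1.6

The green cone was near (5.0, 5.1) before and (6.6, 5.5) after, so it travelled √(1.6² + 0.4²) ≈ 1.6 units.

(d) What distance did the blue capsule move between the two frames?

2.8

From (10.0, 1.4) to (7.5, 2.6), the blue capsule covered √(2.5² + 1.2²) ≈ 2.8 units.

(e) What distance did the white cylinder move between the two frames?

2.3

The white cylinder moved from about (7.1, 4.1) to (5.2, 2.8), a distance of √(1.9² + 1.3²) ≈ 2.3.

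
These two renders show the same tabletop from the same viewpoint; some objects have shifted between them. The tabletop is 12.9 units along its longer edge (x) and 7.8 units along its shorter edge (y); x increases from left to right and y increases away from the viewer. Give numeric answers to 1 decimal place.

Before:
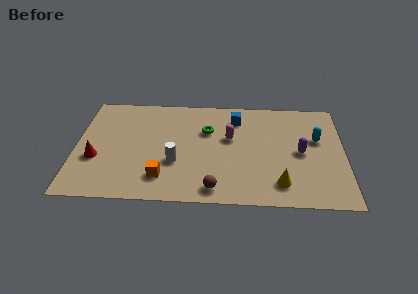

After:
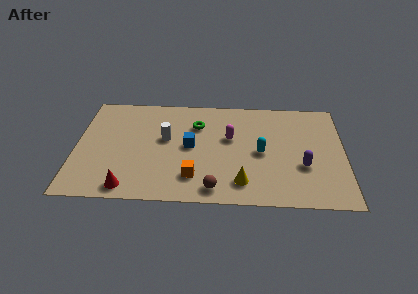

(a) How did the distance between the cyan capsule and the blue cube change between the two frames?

-0.7

They were about 4.1 units apart before and 3.4 after — 0.7 units closer together.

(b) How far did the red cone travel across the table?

2.6

The red cone moved from about (1.0, 2.9) to (2.6, 0.9), a distance of √(1.6² + 2.0²) ≈ 2.6.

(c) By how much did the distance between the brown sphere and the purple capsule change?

-0.4

Before: roughly 5.0 units apart; after: 4.6. That's 0.4 units closer together.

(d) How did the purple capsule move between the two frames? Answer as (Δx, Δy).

(0.1, -1.0)

The purple capsule started near (10.8, 3.8) and ended near (10.9, 2.8).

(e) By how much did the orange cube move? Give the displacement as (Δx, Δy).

(1.5, 0.1)

The orange cube started near (4.2, 1.7) and ended near (5.7, 1.8).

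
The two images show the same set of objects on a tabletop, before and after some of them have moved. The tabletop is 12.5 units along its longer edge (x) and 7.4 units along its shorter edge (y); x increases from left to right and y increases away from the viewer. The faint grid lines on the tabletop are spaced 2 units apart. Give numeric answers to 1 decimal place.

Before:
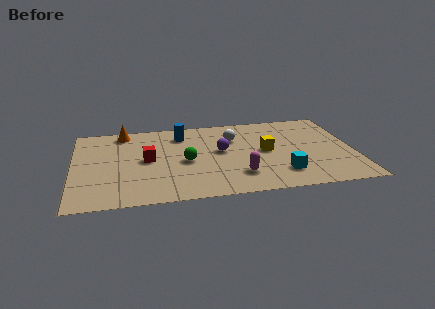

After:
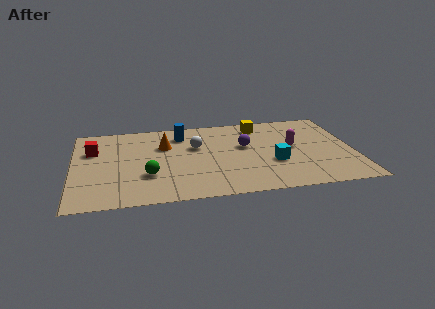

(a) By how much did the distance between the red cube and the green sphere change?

+1.8

Before: roughly 1.7 units apart; after: 3.5. That's 1.8 units further apart.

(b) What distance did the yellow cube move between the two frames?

2.4

The yellow cube was near (8.6, 3.8) before and (8.4, 6.2) after, so it travelled √(0.2² + 2.4²) ≈ 2.4 units.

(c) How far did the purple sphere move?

1.1

The purple sphere was near (6.6, 4.1) before and (7.7, 4.4) after, so it travelled √(1.1² + 0.3²) ≈ 1.1 units.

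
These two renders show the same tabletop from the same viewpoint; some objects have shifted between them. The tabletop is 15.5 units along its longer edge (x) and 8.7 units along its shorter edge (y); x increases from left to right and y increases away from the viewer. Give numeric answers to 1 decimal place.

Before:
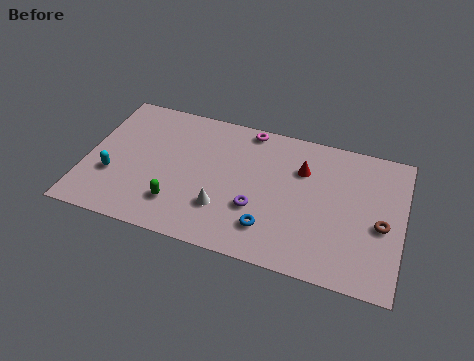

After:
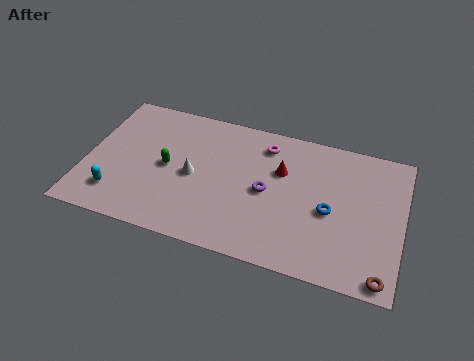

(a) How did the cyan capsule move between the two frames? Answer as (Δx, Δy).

(0.3, -1.1)

The cyan capsule started near (1.4, 3.0) and ended near (1.7, 1.9).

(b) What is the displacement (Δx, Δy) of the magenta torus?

(0.9, -0.8)

From the two frames, the magenta torus sits at roughly (7.7, 7.9) before and (8.6, 7.1) after.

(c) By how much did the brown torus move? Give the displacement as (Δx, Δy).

(0.2, -3.0)

From the two frames, the brown torus sits at roughly (14.5, 3.8) before and (14.7, 0.8) after.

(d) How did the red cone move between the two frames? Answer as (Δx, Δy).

(-1.0, -0.4)

From the two frames, the red cone sits at roughly (10.5, 6.1) before and (9.5, 5.7) after.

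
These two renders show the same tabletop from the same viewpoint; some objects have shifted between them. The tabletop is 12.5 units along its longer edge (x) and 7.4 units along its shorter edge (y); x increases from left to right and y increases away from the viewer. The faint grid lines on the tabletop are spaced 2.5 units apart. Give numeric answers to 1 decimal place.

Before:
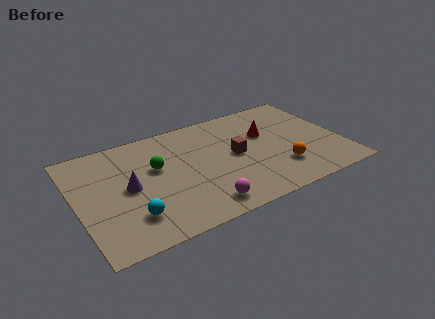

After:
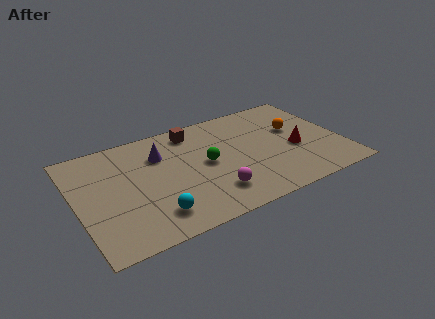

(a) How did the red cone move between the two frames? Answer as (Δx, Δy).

(1.2, -1.6)

The red cone started near (9.1, 4.7) and ended near (10.3, 3.1).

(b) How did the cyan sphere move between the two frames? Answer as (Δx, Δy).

(1.0, -0.3)

The cyan sphere started near (2.3, 1.8) and ended near (3.3, 1.5).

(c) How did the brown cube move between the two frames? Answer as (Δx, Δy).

(-1.7, 2.5)

The brown cube was at about (7.5, 3.8) and moved to about (5.8, 6.3).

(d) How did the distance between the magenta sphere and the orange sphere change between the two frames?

+1.2

They were about 4.0 units apart before and 5.2 after — 1.2 units further apart.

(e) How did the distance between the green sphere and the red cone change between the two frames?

-1.0

They were about 5.3 units apart before and 4.3 after — 1.0 units closer together.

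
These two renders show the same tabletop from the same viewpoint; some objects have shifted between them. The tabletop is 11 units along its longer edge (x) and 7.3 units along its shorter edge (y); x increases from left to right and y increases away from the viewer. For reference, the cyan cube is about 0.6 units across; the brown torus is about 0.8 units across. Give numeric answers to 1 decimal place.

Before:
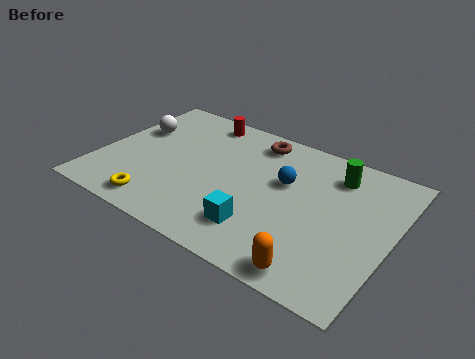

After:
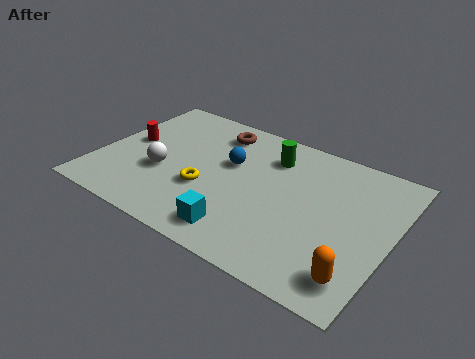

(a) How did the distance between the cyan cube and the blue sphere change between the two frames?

+0.6

Before: roughly 2.8 units apart; after: 3.4. That's 0.6 units further apart.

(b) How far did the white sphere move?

2.4

The white sphere was near (1.0, 4.7) before and (2.5, 2.8) after, so it travelled √(1.5² + 1.9²) ≈ 2.4 units.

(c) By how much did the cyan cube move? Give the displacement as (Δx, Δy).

(-0.6, -0.5)

From the two frames, the cyan cube sits at roughly (6.4, 1.7) before and (5.8, 1.2) after.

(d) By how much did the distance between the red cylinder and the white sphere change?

-1.0

Before: roughly 2.9 units apart; after: 1.9. That's 1.0 units closer together.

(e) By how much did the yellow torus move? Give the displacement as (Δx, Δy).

(1.5, 1.7)

The yellow torus was at about (2.7, 1.0) and moved to about (4.2, 2.7).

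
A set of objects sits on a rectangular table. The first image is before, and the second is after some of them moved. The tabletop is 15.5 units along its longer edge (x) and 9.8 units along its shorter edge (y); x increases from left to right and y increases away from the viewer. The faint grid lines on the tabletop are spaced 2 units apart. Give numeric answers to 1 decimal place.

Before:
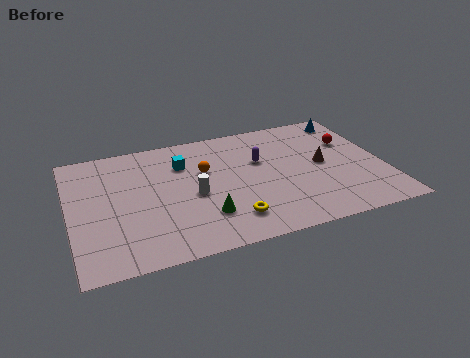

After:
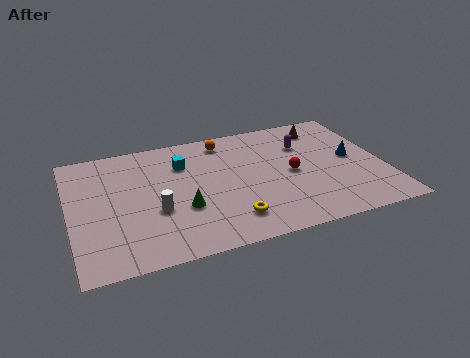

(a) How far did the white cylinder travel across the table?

2.0

The white cylinder moved from about (6.0, 4.4) to (4.1, 3.7), a distance of √(1.9² + 0.7²) ≈ 2.0.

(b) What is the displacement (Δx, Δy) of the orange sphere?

(1.2, 2.2)

The orange sphere was at about (6.7, 6.2) and moved to about (7.9, 8.4).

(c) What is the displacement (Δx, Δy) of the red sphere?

(-3.2, -1.8)

The red sphere was at about (14.1, 6.5) and moved to about (10.9, 4.7).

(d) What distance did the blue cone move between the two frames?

3.4

The blue cone was near (14.3, 8.5) before and (14.0, 5.1) after, so it travelled √(0.3² + 3.4²) ≈ 3.4 units.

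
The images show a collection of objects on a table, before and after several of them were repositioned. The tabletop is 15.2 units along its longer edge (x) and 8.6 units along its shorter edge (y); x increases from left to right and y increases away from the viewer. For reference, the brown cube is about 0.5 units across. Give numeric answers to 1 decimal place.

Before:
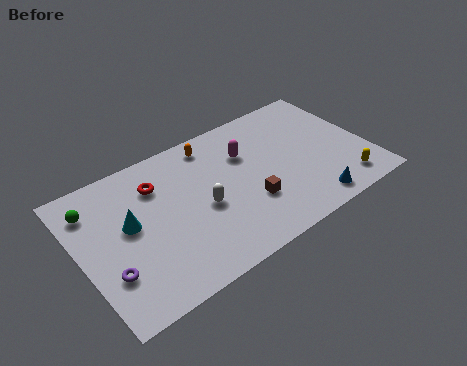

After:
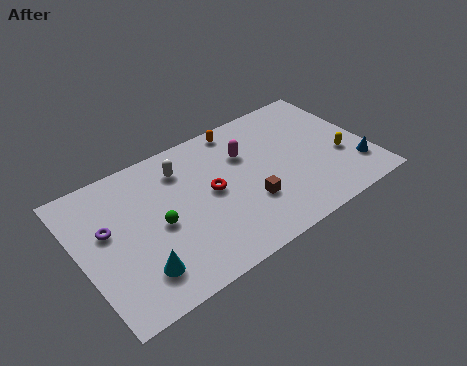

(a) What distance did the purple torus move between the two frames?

2.5

The purple torus was near (1.2, 2.6) before and (1.5, 5.1) after, so it travelled √(0.3² + 2.5²) ≈ 2.5 units.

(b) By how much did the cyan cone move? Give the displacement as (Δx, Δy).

(0.0, -2.9)

The cyan cone was at about (2.6, 4.8) and moved to about (2.6, 1.9).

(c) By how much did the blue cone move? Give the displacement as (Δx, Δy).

(2.7, 1.0)

The blue cone was at about (11.6, 1.1) and moved to about (14.3, 2.1).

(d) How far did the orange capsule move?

1.6

The orange capsule was near (7.4, 7.4) before and (9.0, 7.7) after, so it travelled √(1.6² + 0.3²) ≈ 1.6 units.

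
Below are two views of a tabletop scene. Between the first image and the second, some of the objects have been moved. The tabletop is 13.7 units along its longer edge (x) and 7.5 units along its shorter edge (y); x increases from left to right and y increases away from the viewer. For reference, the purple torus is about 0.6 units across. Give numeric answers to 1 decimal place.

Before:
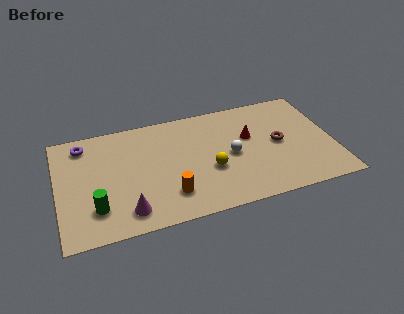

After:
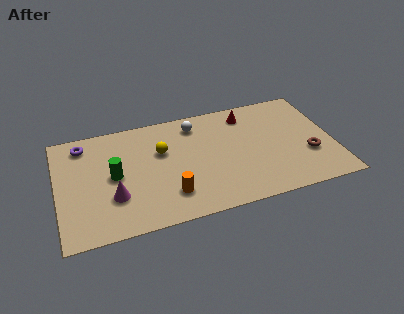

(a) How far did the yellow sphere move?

3.0

From (7.5, 2.9) to (5.2, 4.8), the yellow sphere covered √(2.3² + 1.9²) ≈ 3.0 units.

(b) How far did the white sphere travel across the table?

3.1

The white sphere was near (8.6, 3.6) before and (7.0, 6.2) after, so it travelled √(1.6² + 2.6²) ≈ 3.1 units.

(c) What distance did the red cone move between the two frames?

1.6

The red cone moved from about (9.6, 4.6) to (9.6, 6.2), a distance of √(0.0² + 1.6²) ≈ 1.6.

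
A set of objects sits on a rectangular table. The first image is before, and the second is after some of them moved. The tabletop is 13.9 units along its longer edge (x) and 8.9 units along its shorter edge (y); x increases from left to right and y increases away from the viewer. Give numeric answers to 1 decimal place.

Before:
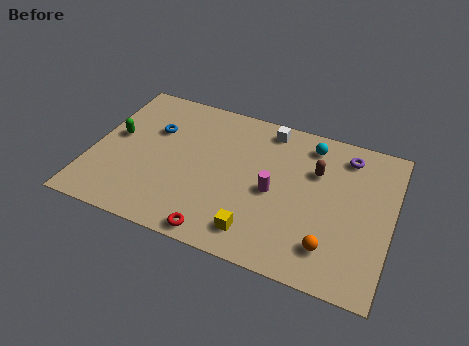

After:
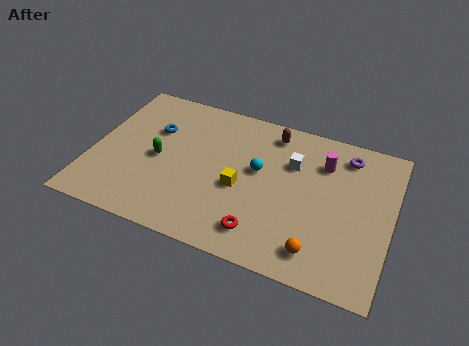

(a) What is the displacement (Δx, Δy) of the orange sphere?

(-0.5, -0.4)

The orange sphere started near (11.3, 1.9) and ended near (10.8, 1.5).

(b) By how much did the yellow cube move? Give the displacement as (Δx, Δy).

(-1.0, 2.3)

The yellow cube was at about (8.0, 1.5) and moved to about (7.0, 3.8).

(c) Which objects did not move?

the blue torus and the purple torus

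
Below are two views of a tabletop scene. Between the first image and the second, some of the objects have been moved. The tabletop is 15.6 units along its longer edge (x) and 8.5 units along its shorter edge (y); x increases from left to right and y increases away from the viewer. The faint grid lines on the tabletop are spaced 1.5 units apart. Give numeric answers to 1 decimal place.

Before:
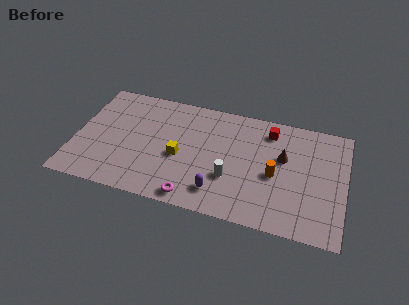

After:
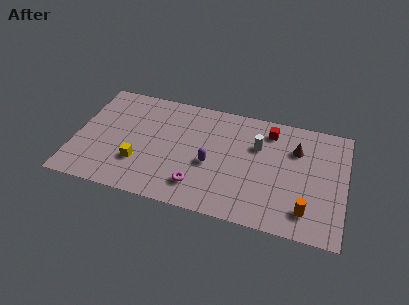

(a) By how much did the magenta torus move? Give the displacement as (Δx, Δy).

(0.2, 0.9)

The magenta torus was at about (7.1, 0.9) and moved to about (7.3, 1.8).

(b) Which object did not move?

the red cube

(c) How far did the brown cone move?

1.1

The brown cone was near (12.0, 5.2) before and (12.7, 6.0) after, so it travelled √(0.7² + 0.8²) ≈ 1.1 units.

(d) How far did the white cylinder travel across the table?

3.1

The white cylinder was near (9.1, 2.9) before and (10.5, 5.7) after, so it travelled √(1.4² + 2.8²) ≈ 3.1 units.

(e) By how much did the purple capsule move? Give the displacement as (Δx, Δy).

(-0.6, 1.9)

The purple capsule started near (8.5, 1.7) and ended near (7.9, 3.6).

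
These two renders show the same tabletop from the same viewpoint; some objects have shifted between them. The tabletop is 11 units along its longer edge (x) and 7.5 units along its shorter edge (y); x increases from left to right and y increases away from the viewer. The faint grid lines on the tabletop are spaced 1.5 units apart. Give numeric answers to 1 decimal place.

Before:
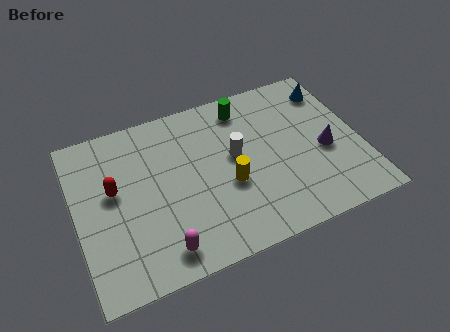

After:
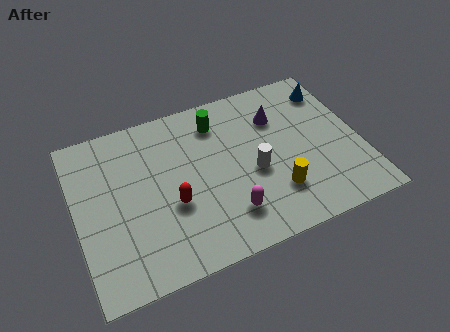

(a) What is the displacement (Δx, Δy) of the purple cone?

(-1.6, 2.2)

The purple cone started near (9.6, 3.2) and ended near (8.0, 5.4).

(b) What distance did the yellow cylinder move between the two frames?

2.0

The yellow cylinder moved from about (5.8, 3.0) to (7.5, 2.0), a distance of √(1.7² + 1.0²) ≈ 2.0.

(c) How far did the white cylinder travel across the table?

1.2

The white cylinder moved from about (6.2, 4.2) to (6.8, 3.2), a distance of √(0.6² + 1.0²) ≈ 1.2.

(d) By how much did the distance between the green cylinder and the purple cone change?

-1.8

They were about 4.2 units apart before and 2.4 after — 1.8 units closer together.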